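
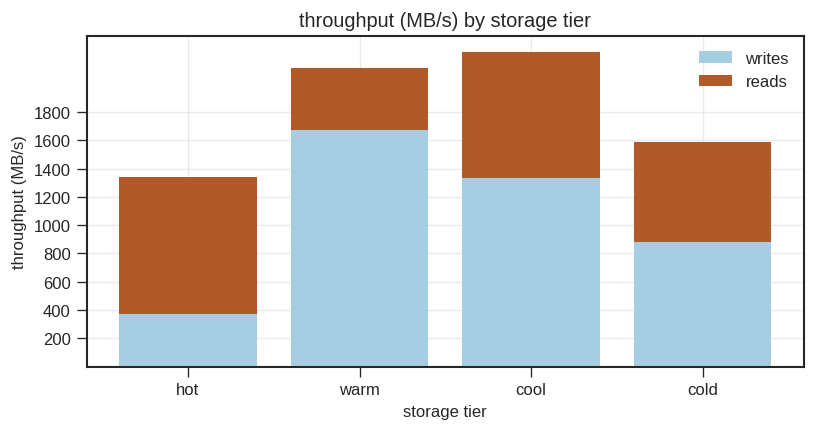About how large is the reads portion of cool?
reads top ≈ 2200, bottom ≈ 1400; segment ≈ 800.

≈ 800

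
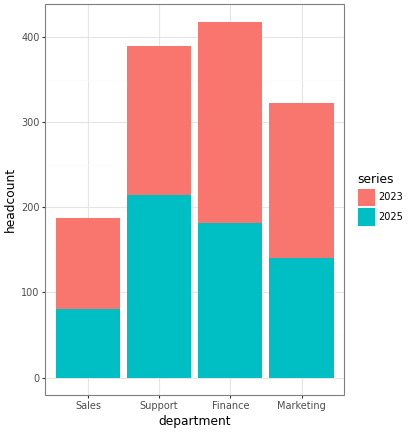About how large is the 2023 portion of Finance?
≈ 200

2023 top ≈ 400, bottom ≈ 200; segment ≈ 200.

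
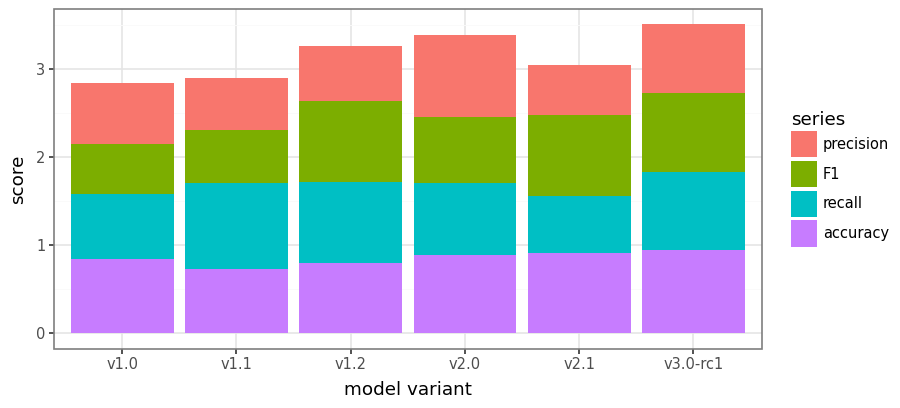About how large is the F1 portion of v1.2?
≈ 1.0

F1 top ≈ 2.5, bottom ≈ 1.5; segment ≈ 1.0.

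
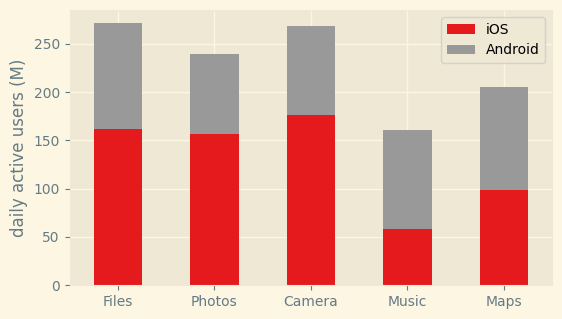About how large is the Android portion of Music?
≈ 100

Android top ≈ 150, bottom ≈ 50; segment ≈ 100.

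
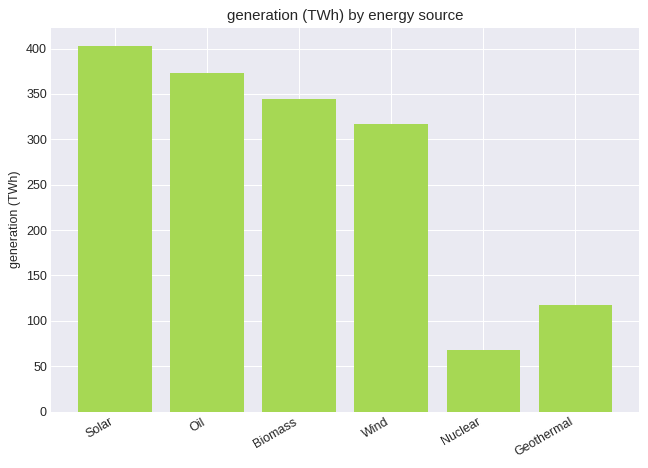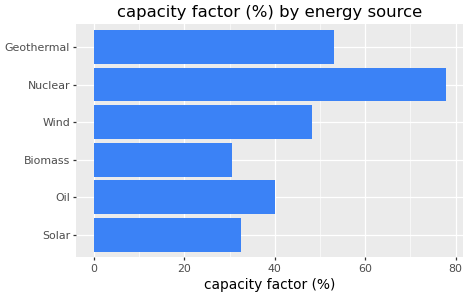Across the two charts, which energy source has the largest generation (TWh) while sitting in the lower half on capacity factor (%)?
Chart 2 median capacity factor (%) ≈ 40; below-median energy sources: Solar, Oil, Biomass. Among those, Solar has the highest generation (TWh) (≈ 400).

Solar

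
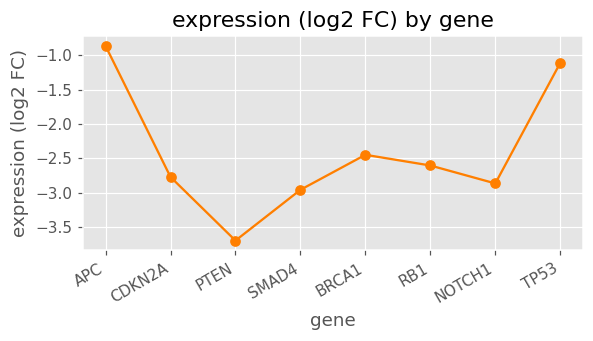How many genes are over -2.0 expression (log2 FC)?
2

Above -2.0: APC, TP53.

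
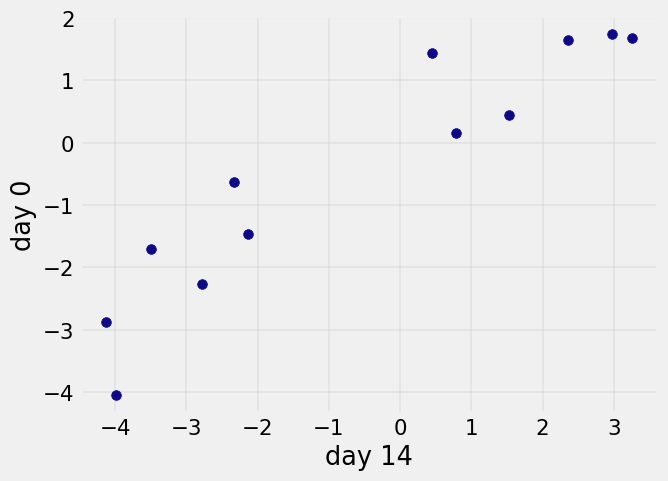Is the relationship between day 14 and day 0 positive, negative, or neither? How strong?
Points are positively correlated; strong (|r| ≈ 0.9).

positive, strong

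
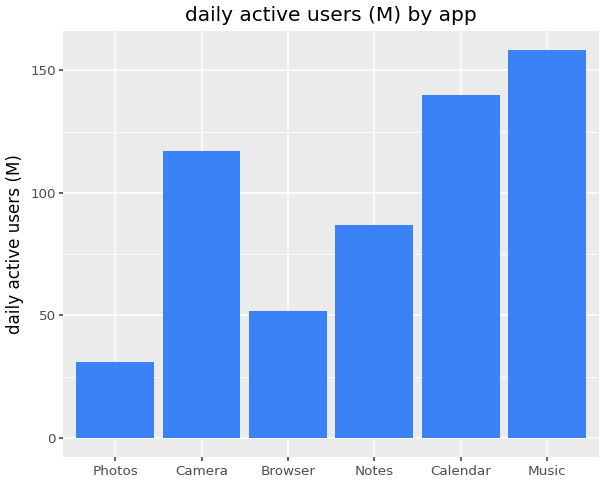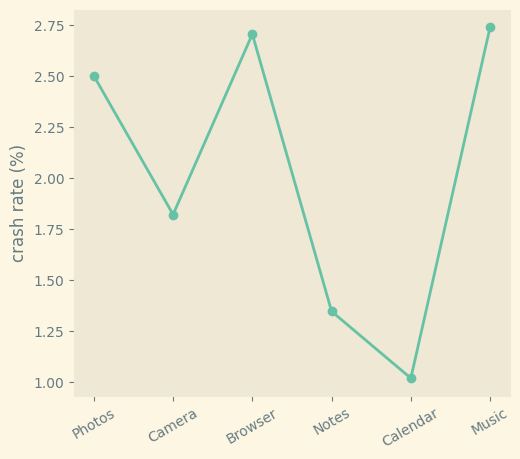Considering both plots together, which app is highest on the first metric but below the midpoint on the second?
Calendar

Chart 2 median crash rate (%) ≈ 2; below-median apps: Camera, Notes, Calendar. Among those, Calendar has the highest daily active users (M) (≈ 140).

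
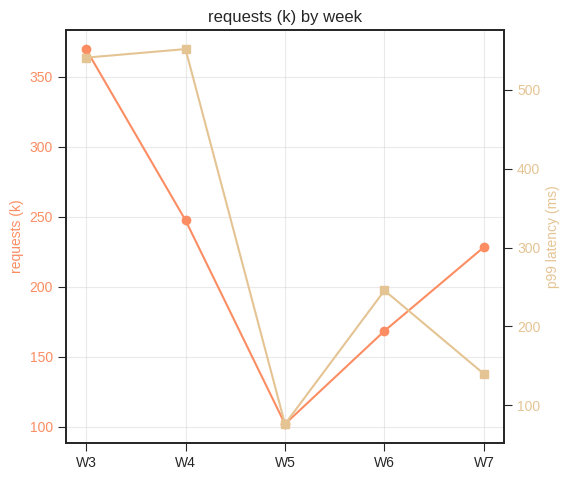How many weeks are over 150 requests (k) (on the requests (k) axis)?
4

Above 150: W3, W4, W6, W7.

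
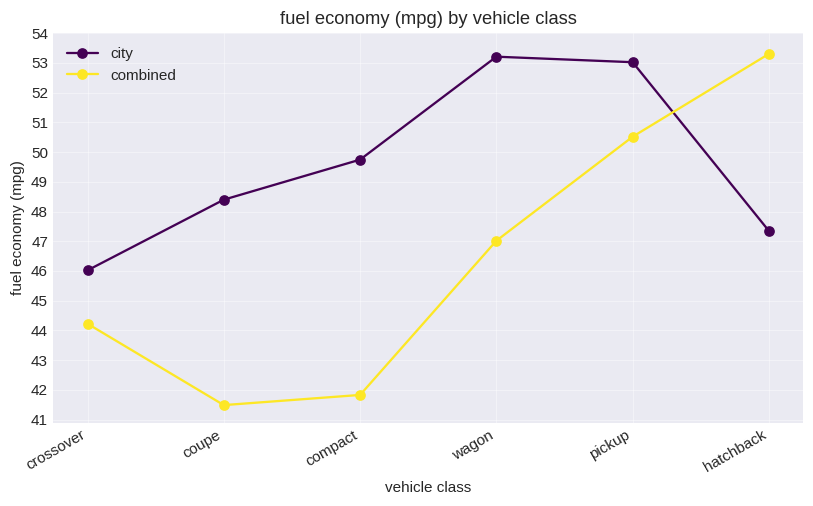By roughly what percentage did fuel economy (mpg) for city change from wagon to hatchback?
≈ -11.3%

wagon ≈ 53, hatchback ≈ 47; (47 − 53) / 53 ≈ -11.3%.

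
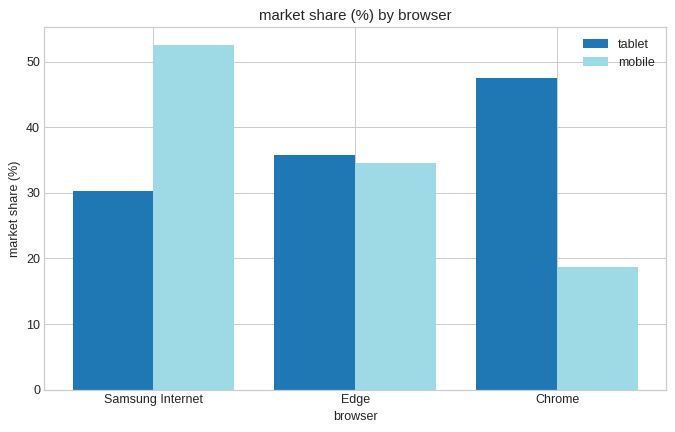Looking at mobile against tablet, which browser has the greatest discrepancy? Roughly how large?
Chrome, ≈ 30 %

Chrome: mobile ≈ 20, tablet ≈ 50 → gap ≈ 30. Next-largest (Samsung Internet) is only ≈ 25.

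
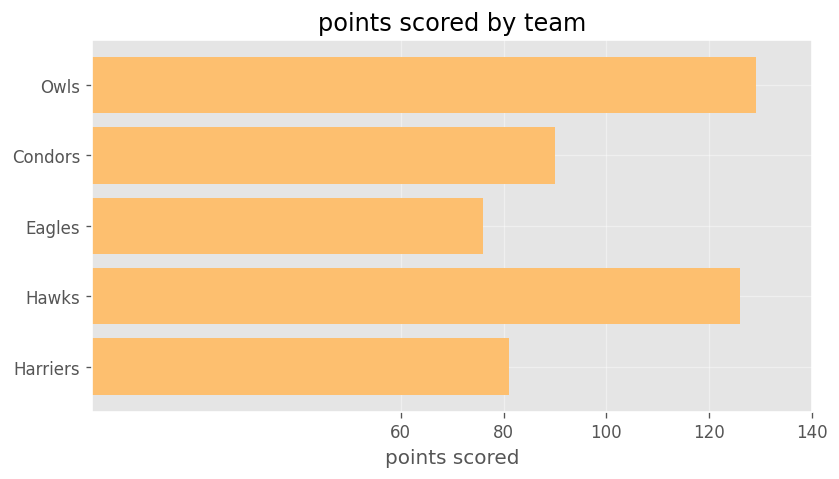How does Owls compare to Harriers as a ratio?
≈ 1.5×

Owls ≈ 120, Harriers ≈ 80; 120/80 ≈ 1.5.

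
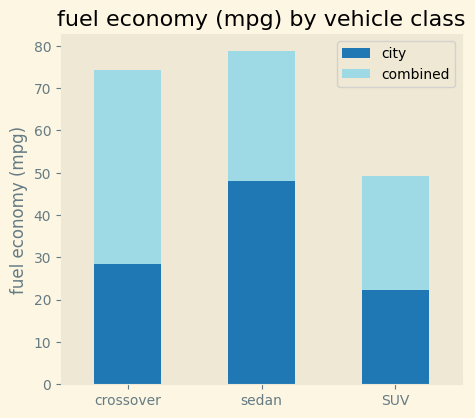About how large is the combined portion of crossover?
combined top ≈ 70, bottom ≈ 30; segment ≈ 40.

≈ 40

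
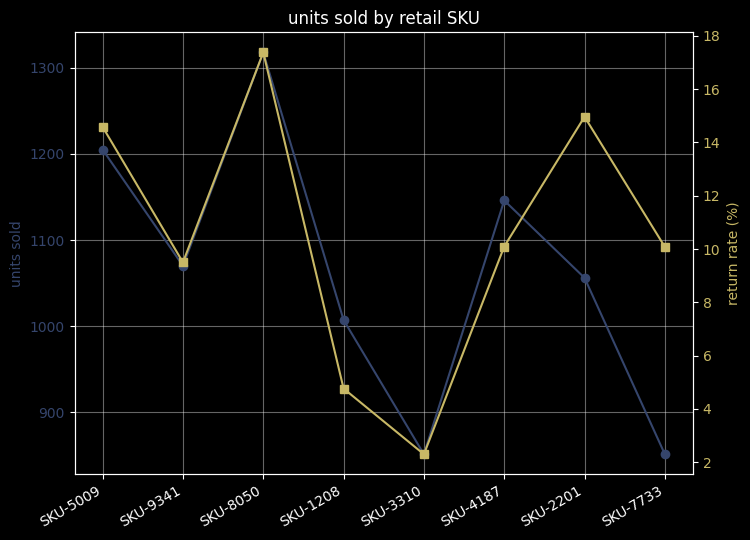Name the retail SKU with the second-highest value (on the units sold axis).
Top 3 (on the units sold axis): SKU-8050 ≈ 1300, SKU-5009 ≈ 1200, SKU-4187 ≈ 1150.

SKU-5009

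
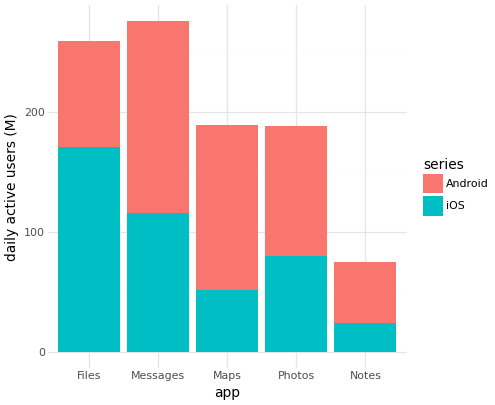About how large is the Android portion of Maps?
≈ 150

Android top ≈ 200, bottom ≈ 50; segment ≈ 150.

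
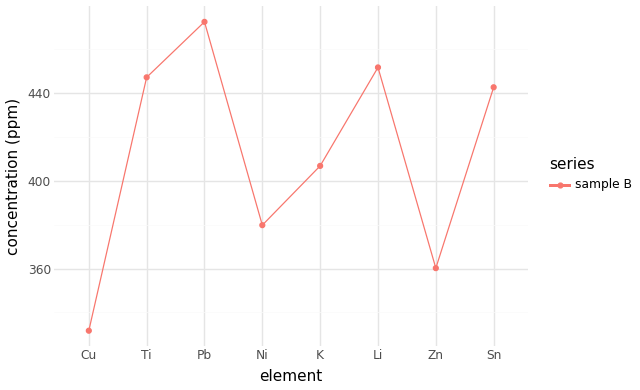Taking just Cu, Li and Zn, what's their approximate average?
(340 + 460 + 360) / 3 ≈ 387.

≈ 387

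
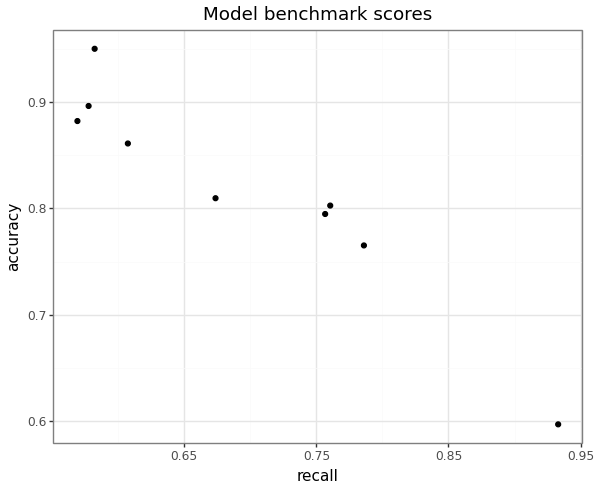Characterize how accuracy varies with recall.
negative, strong

Points are negatively correlated; strong (|r| ≈ 0.9).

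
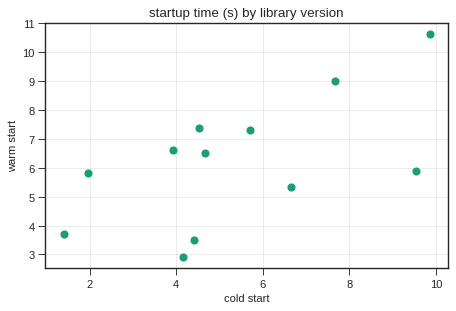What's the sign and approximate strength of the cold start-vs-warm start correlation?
positive, moderate

Points are positively correlated; moderate (|r| ≈ 0.6).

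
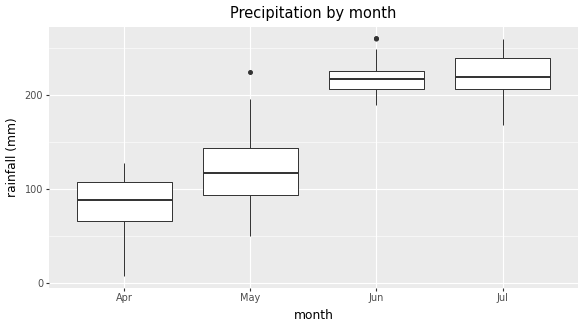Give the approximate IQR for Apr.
≈ 40

Q3 ≈ 100, Q1 ≈ 60; IQR ≈ 40.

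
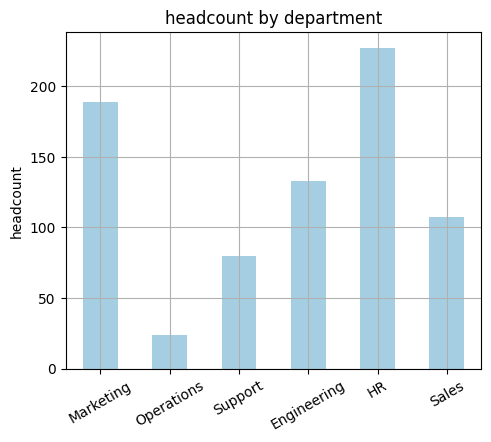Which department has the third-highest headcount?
Top 4: HR ≈ 220, Marketing ≈ 180, Engineering ≈ 140, Sales ≈ 100.

Engineering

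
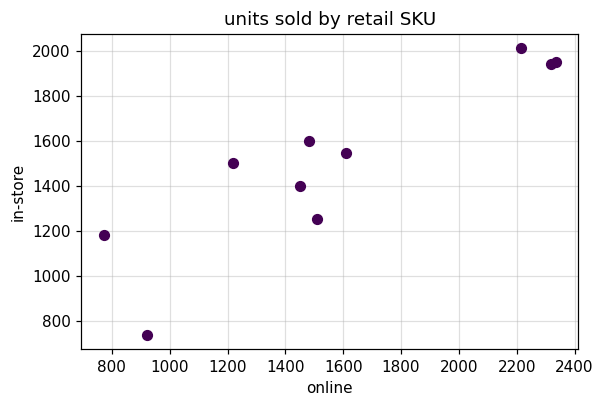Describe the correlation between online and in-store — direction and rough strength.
Points are positively correlated; strong (|r| ≈ 0.9).

positive, strong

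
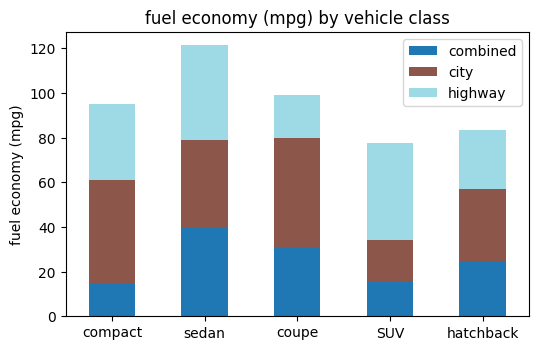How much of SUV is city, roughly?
city top ≈ 40, bottom ≈ 20; segment ≈ 20.

≈ 20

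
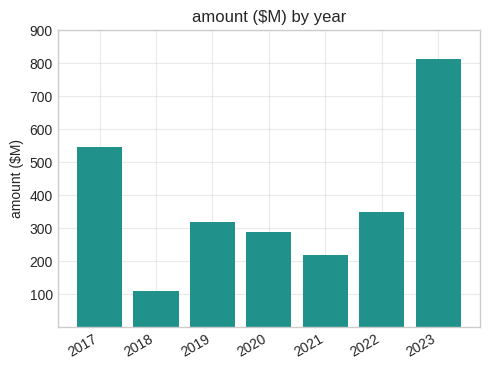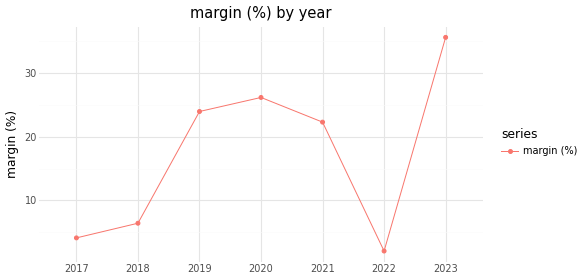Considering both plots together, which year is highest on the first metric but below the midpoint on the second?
2017

Chart 2 median margin (%) ≈ 20; below-median years: 2017, 2018, 2022. Among those, 2017 has the highest amount ($M) (≈ 500).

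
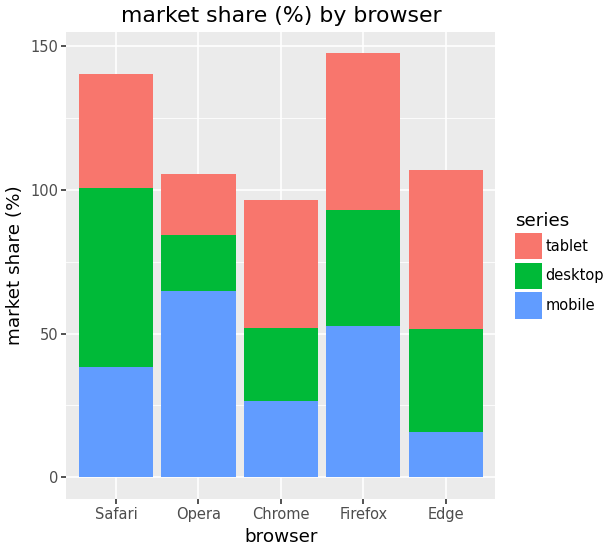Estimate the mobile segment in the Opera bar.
mobile top ≈ 60, bottom ≈ 0; segment ≈ 60.

≈ 60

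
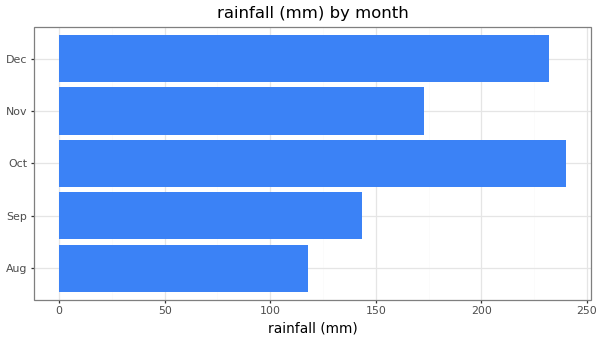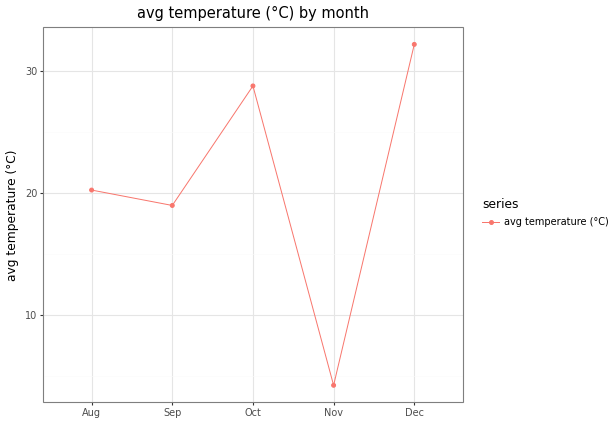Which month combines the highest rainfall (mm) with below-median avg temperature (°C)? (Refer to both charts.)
Chart 2 median avg temperature (°C) ≈ 20; below-median months: Sep, Nov. Among those, Nov has the highest rainfall (mm) (≈ 175).

Nov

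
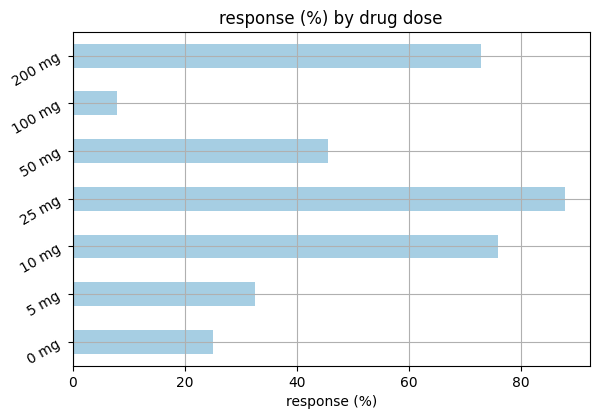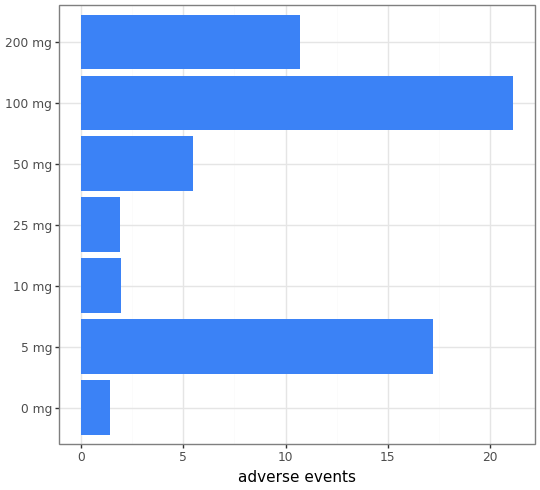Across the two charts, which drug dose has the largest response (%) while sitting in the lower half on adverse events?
Chart 2 median adverse events ≈ 6; below-median drug doses: 0 mg, 10 mg, 25 mg. Among those, 25 mg has the highest response (%) (≈ 90).

25 mg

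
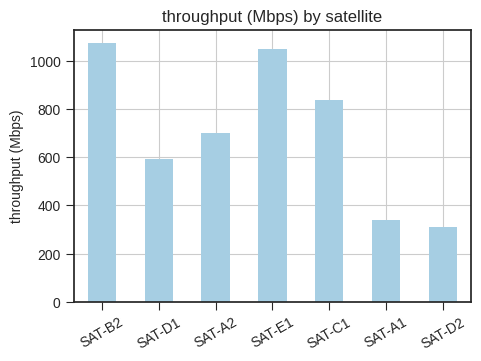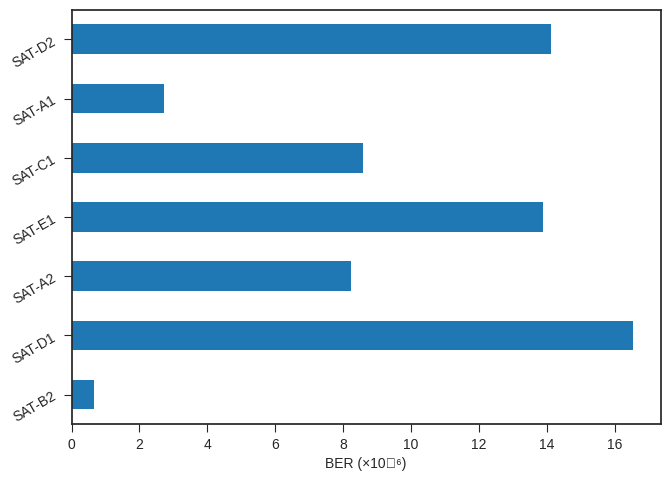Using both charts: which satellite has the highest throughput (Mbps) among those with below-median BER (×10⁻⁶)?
Chart 2 median BER (×10⁻⁶) ≈ 8; below-median satellites: SAT-B2, SAT-A2, SAT-A1. Among those, SAT-B2 has the highest throughput (Mbps) (≈ 1100).

SAT-B2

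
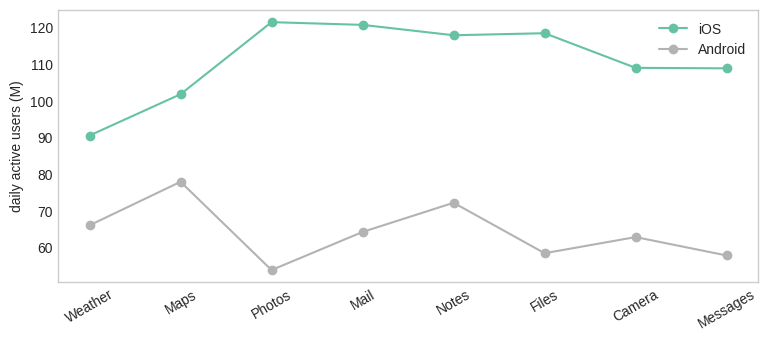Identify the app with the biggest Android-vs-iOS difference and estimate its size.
Photos: Android ≈ 50, iOS ≈ 120 → gap ≈ 70. Next-largest (Files) is only ≈ 60.

Photos, ≈ 70 M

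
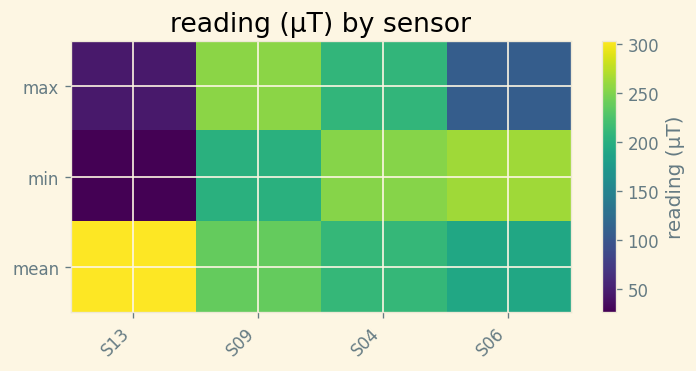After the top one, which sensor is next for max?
Top 3 for max: S09 ≈ 250, S04 ≈ 200, S06 ≈ 100.

S04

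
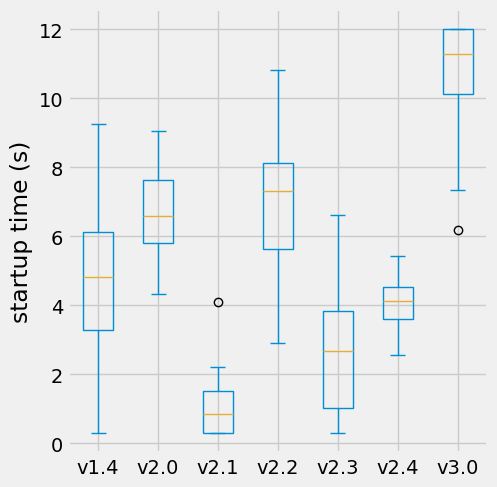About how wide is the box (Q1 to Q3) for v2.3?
Q3 ≈ 4, Q1 ≈ 1; IQR ≈ 3.

≈ 3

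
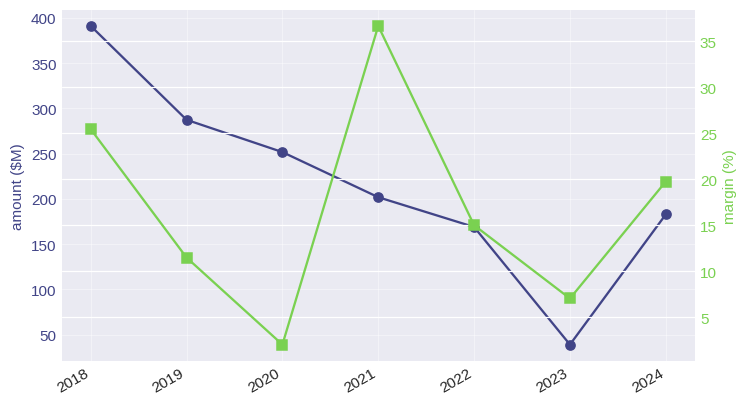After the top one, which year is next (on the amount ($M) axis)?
Top 3 (on the amount ($M) axis): 2018 ≈ 400, 2019 ≈ 300, 2020 ≈ 250.

2019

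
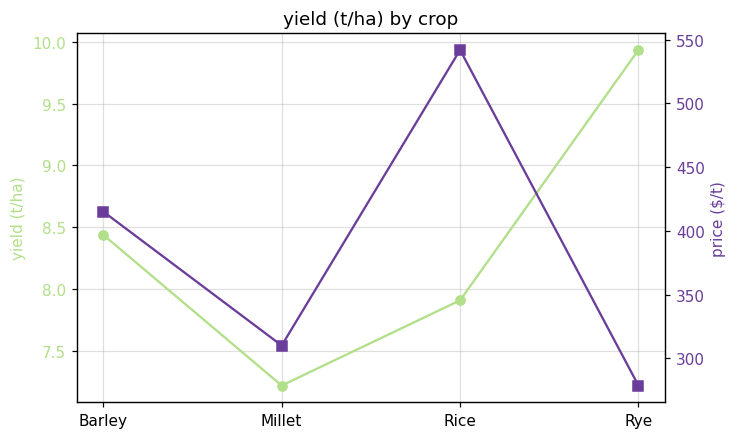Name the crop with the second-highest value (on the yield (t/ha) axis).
Barley

Top 3 (on the yield (t/ha) axis): Rye ≈ 10.0, Barley ≈ 8.5, Rice ≈ 8.0.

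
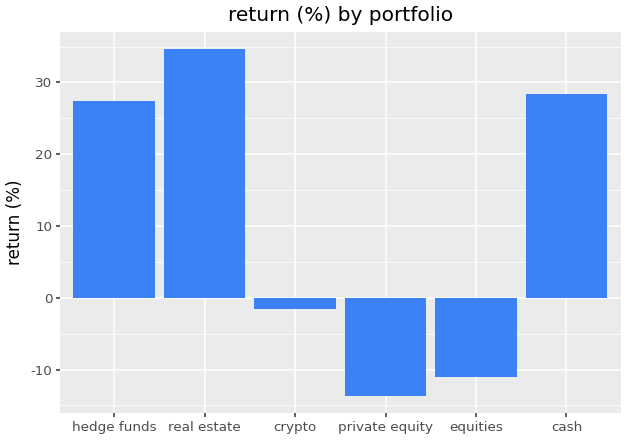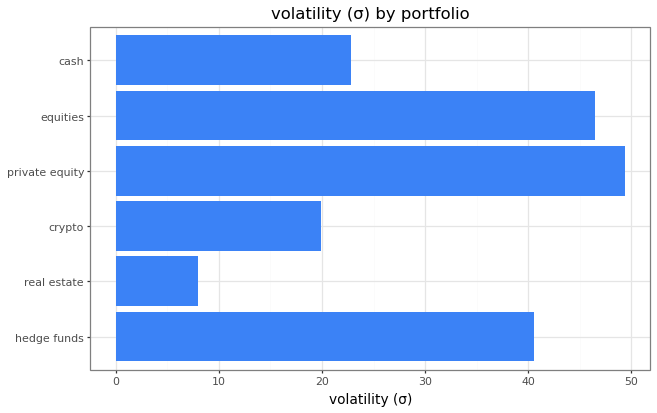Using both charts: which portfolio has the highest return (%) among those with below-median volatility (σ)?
Chart 2 median volatility (σ) ≈ 30; below-median portfolios: real estate, crypto, cash. Among those, real estate has the highest return (%) (≈ 35).

real estate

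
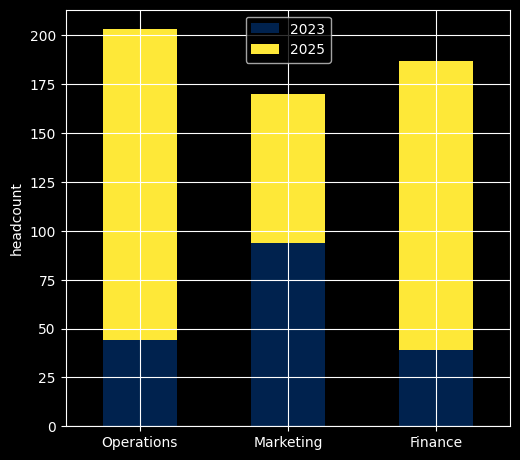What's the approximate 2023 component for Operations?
≈ 40

2023 top ≈ 40, bottom ≈ 0; segment ≈ 40.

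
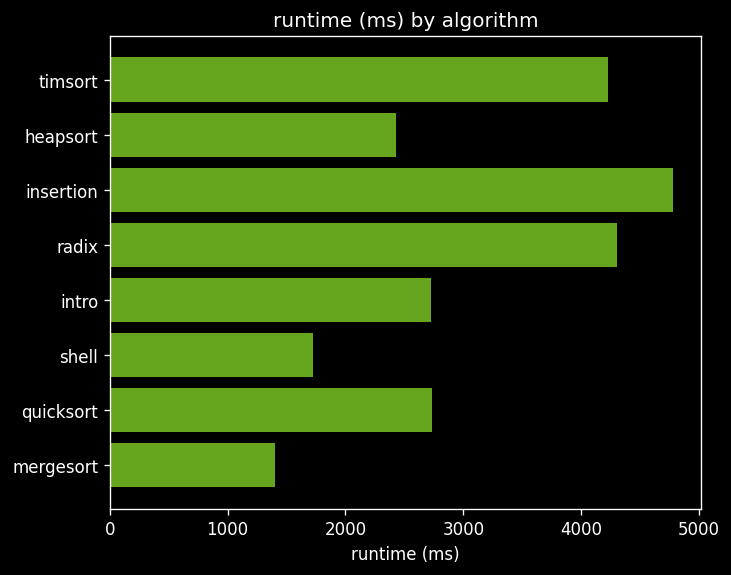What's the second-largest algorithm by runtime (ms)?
radix

Top 3: insertion ≈ 5000, radix ≈ 4500, timsort ≈ 4000.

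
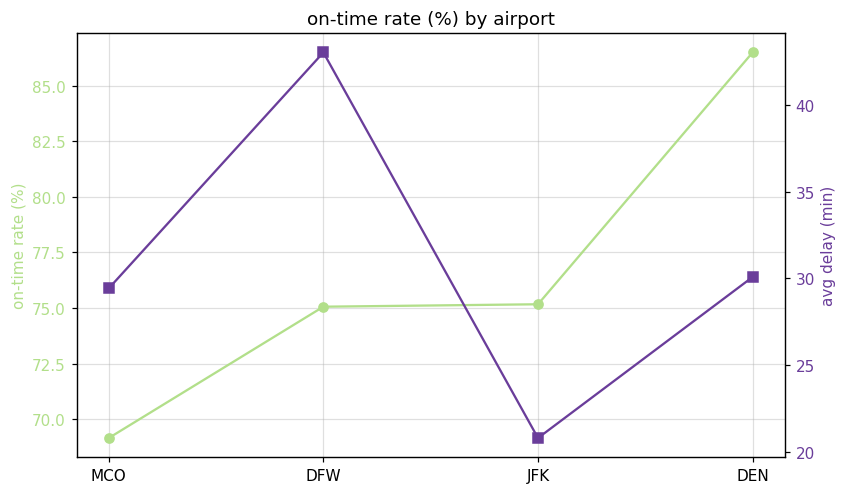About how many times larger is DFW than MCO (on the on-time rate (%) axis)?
DFW ≈ 76, MCO ≈ 70; 76/70 ≈ 1.09.

≈ 1.09×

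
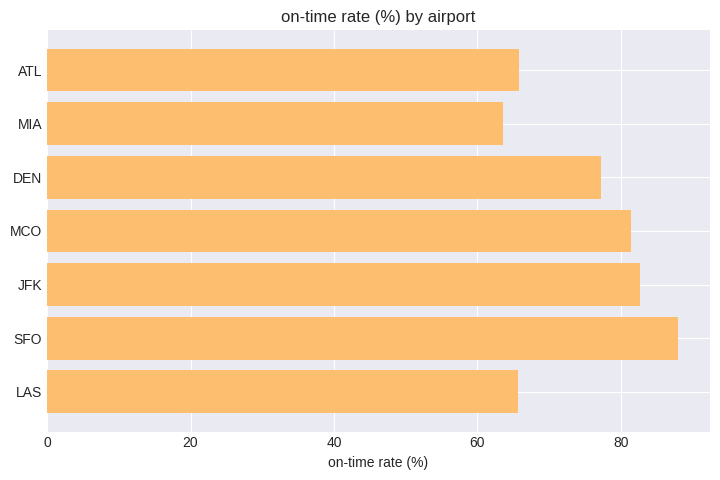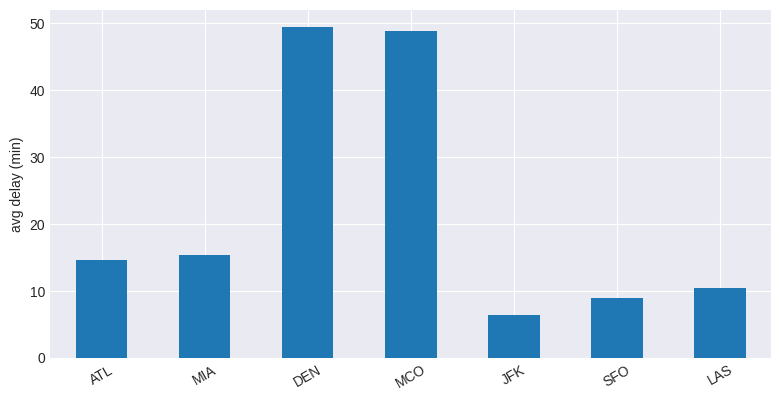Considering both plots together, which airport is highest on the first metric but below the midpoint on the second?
Chart 2 median avg delay (min) ≈ 15; below-median airports: JFK, SFO, LAS. Among those, SFO has the highest on-time rate (%) (≈ 90).

SFO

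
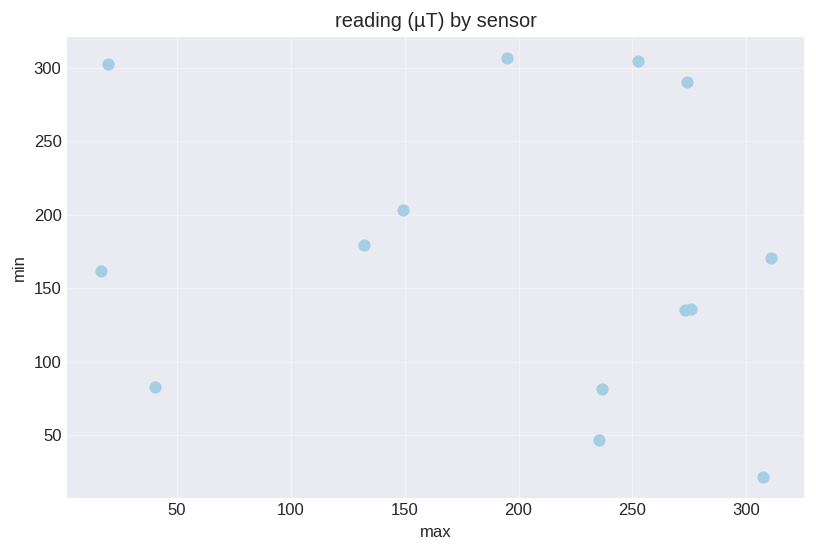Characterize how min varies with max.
no clear correlation

Points are roughly uncorrelated; weak (|r| ≈ 0.2).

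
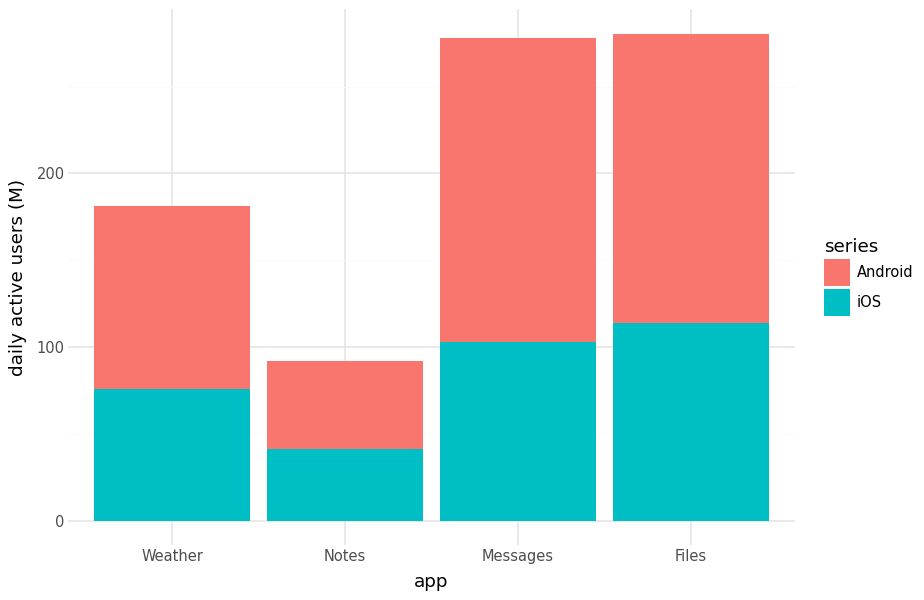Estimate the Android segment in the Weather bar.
≈ 100

Android top ≈ 175, bottom ≈ 75; segment ≈ 100.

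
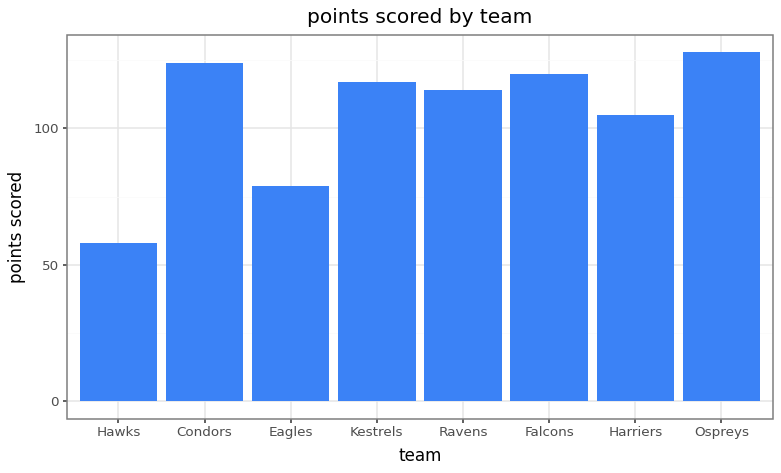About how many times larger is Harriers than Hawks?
Harriers ≈ 100, Hawks ≈ 60; 100/60 ≈ 1.67.

≈ 1.67×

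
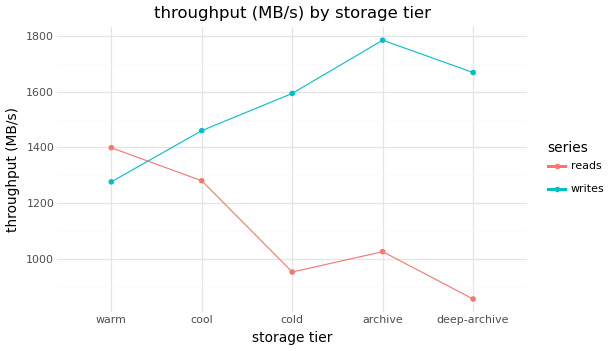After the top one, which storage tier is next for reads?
Top 3 for reads: warm ≈ 1400, cool ≈ 1300, archive ≈ 1000.

cool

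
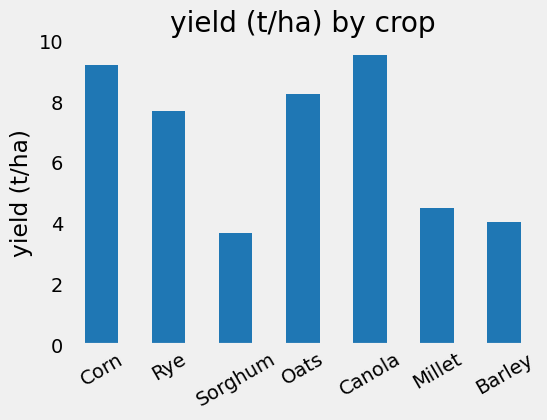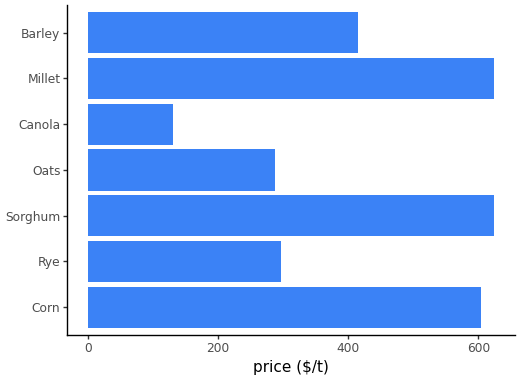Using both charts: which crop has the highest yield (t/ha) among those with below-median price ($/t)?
Canola

Chart 2 median price ($/t) ≈ 400; below-median crops: Rye, Oats, Canola. Among those, Canola has the highest yield (t/ha) (≈ 10).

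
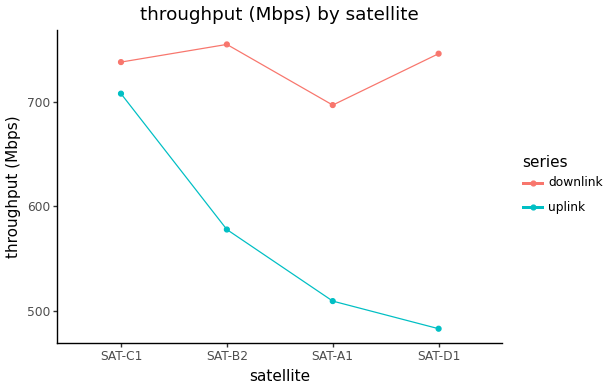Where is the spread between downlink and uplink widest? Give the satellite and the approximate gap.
SAT-D1: downlink ≈ 750, uplink ≈ 475 → gap ≈ 275. Next-largest (SAT-A1) is only ≈ 200.

SAT-D1, ≈ 275 Mbps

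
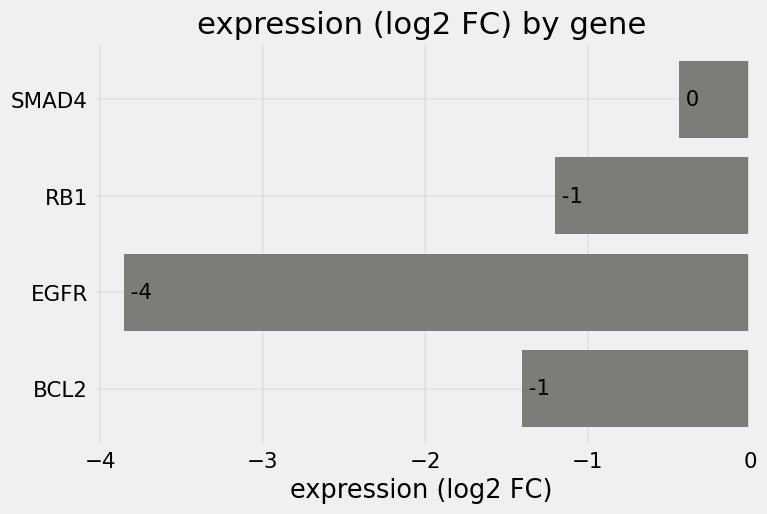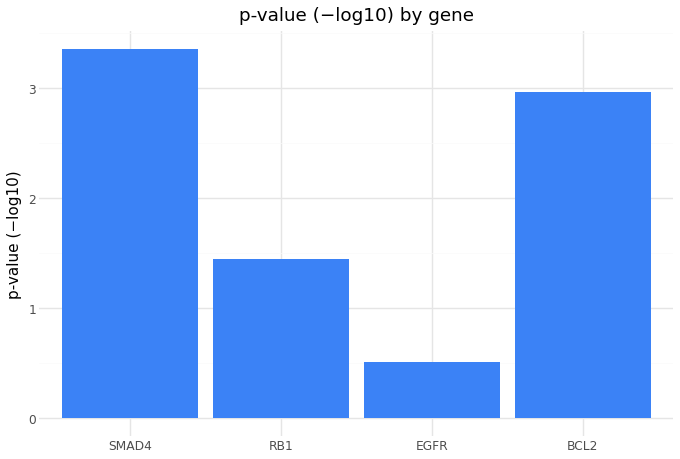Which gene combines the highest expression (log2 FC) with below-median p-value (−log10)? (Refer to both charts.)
Chart 2 median p-value (−log10) ≈ 2; below-median genes: RB1, EGFR. Among those, RB1 has the highest expression (log2 FC) (≈ -1).

RB1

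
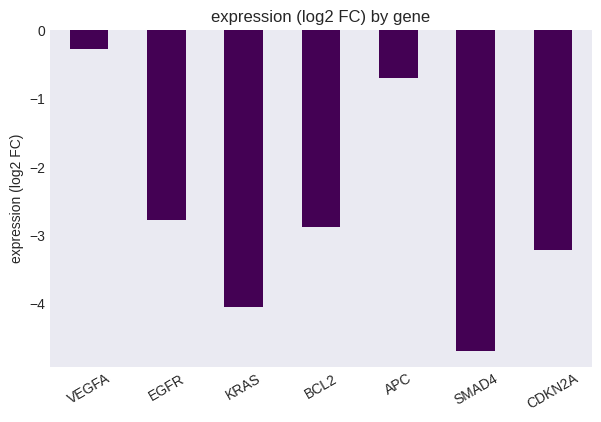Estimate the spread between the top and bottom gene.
Max VEGFA ≈ -0.5, min SMAD4 ≈ -4.5; range ≈ 4.0.

≈ 4.0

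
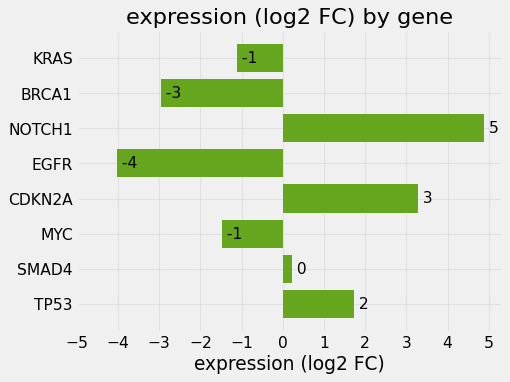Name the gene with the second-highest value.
CDKN2A

Top 3: NOTCH1 ≈ 5, CDKN2A ≈ 3, TP53 ≈ 2.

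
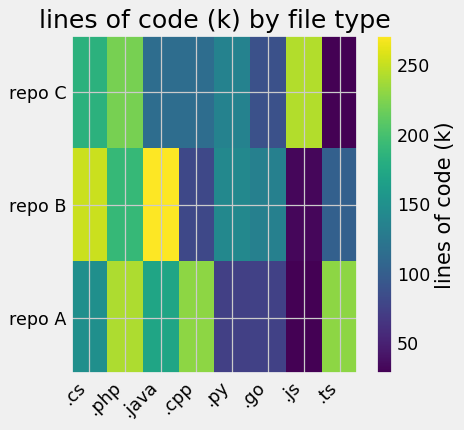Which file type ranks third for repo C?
.cs

Top 4 for repo C: .js ≈ 250, .php ≈ 225, .cs ≈ 175, .py ≈ 125.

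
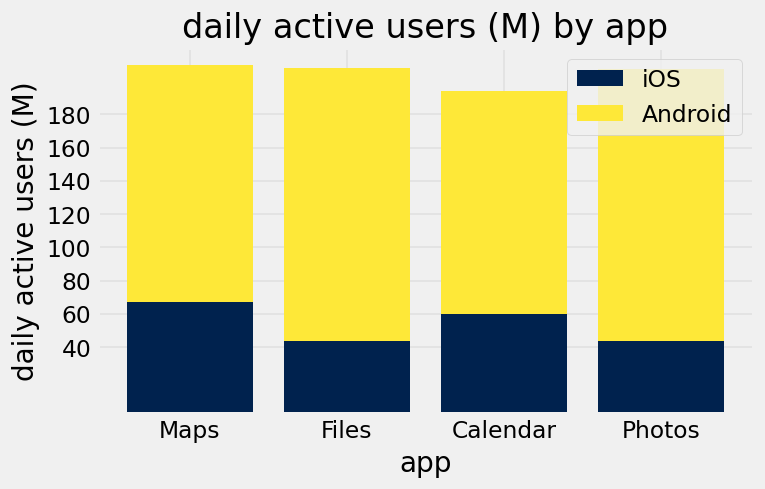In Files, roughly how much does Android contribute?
≈ 160

Android top ≈ 200, bottom ≈ 40; segment ≈ 160.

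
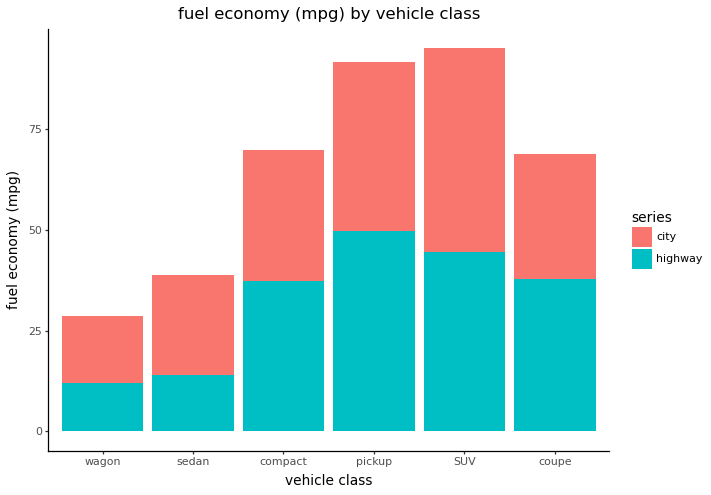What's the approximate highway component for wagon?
≈ 10

highway top ≈ 10, bottom ≈ 0; segment ≈ 10.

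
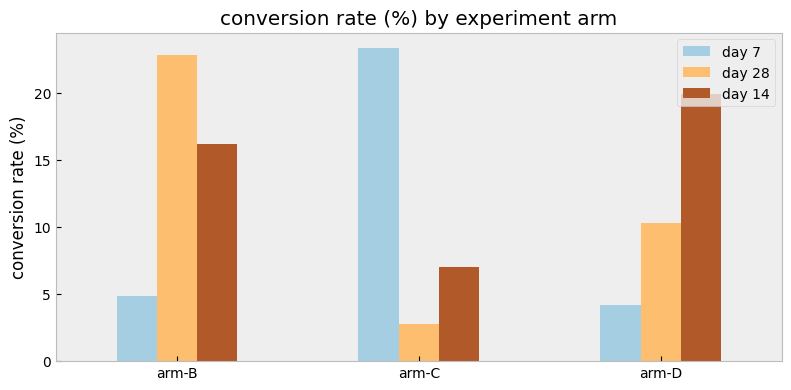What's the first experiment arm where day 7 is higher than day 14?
arm-B: day 7 ≈ 4 vs day 14 ≈ 16 (not yet); arm-C: day 7 ≈ 24 vs day 14 ≈ 8 (first crossover).

arm-C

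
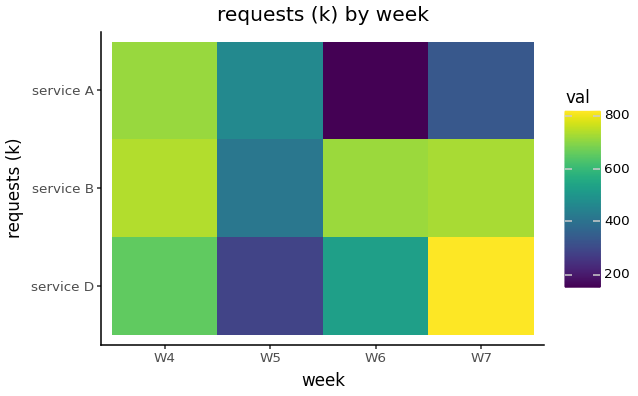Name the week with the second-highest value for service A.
W5

Top 3 for service A: W4 ≈ 700, W5 ≈ 500, W7 ≈ 300.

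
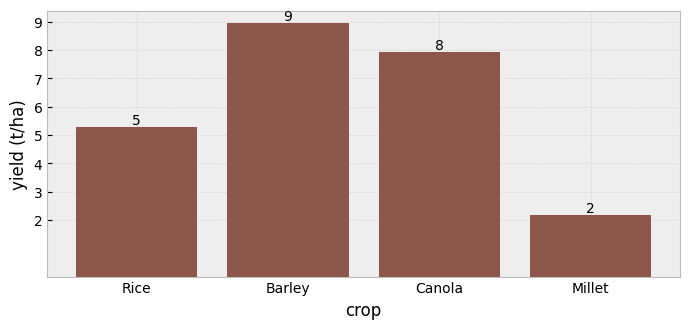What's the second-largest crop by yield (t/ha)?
Canola

Top 3: Barley ≈ 9, Canola ≈ 8, Rice ≈ 5.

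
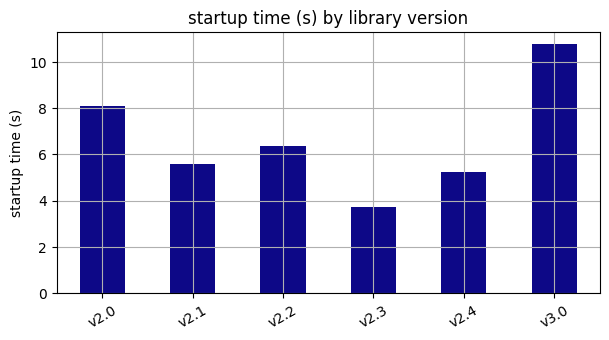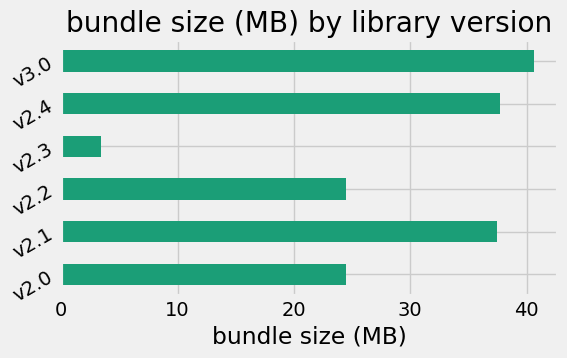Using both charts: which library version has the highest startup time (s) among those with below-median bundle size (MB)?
v2.0

Chart 2 median bundle size (MB) ≈ 30; below-median library versions: v2.0, v2.2, v2.3. Among those, v2.0 has the highest startup time (s) (≈ 8).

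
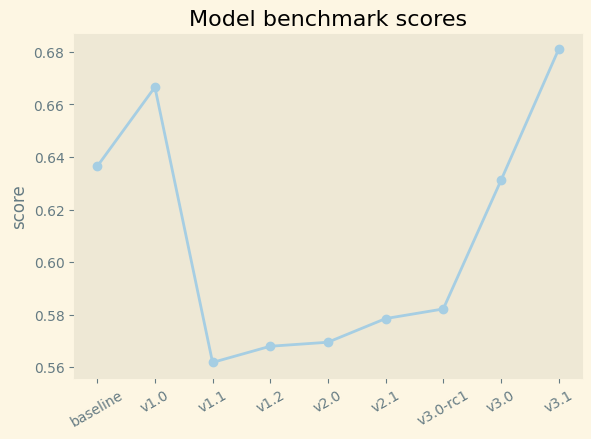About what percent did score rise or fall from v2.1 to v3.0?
≈ +8.6%

v2.1 ≈ 0.58, v3.0 ≈ 0.63; (0.63 − 0.58) / 0.58 ≈ +8.6%.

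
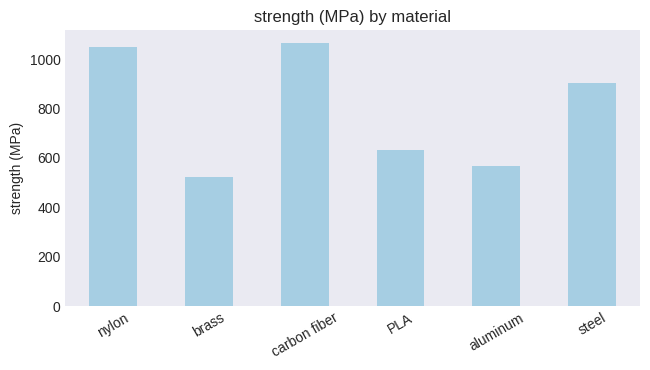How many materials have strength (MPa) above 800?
3

Above 800: nylon, carbon fiber, steel.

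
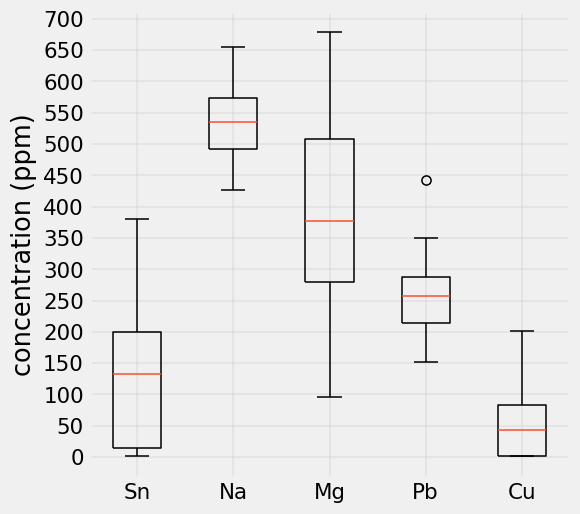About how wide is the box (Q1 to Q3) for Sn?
≈ 200

Q3 ≈ 200, Q1 ≈ 0; IQR ≈ 200.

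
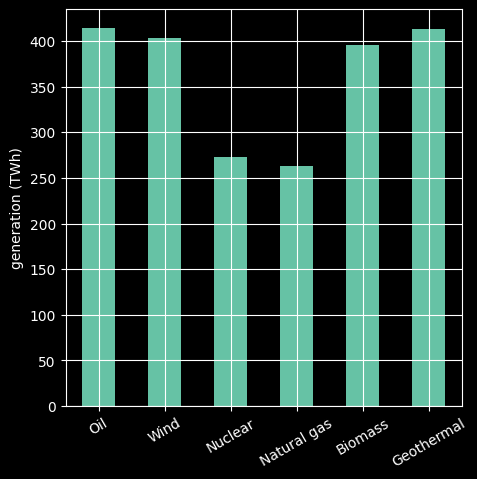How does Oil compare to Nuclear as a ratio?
≈ 1.6×

Oil ≈ 400, Nuclear ≈ 250; 400/250 ≈ 1.6.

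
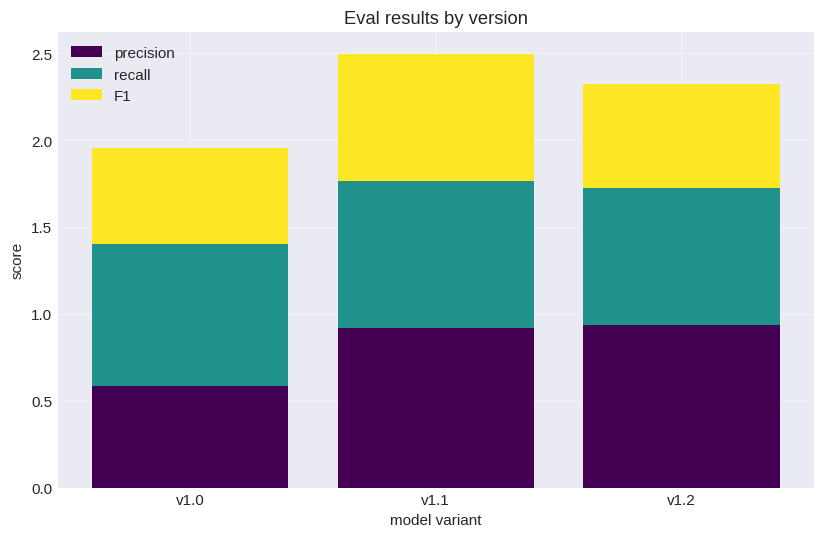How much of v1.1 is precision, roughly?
≈ 1.0

precision top ≈ 1.0, bottom ≈ 0.0; segment ≈ 1.0.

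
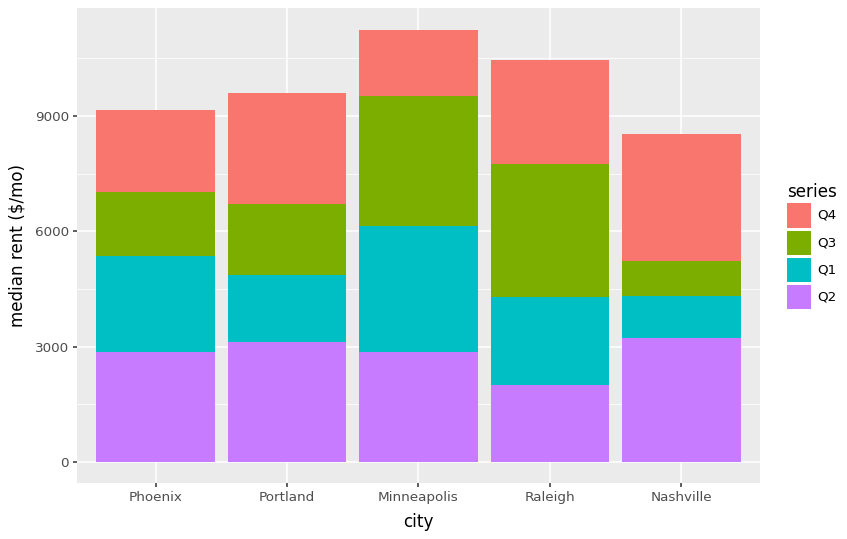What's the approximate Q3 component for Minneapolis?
Q3 top ≈ 10000, bottom ≈ 6000; segment ≈ 4000.

≈ 4000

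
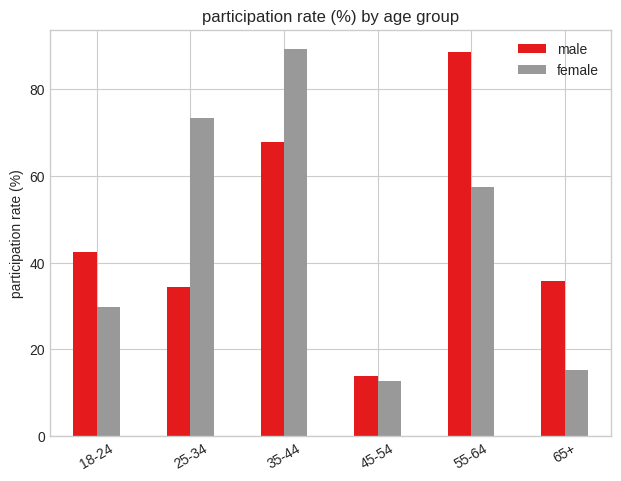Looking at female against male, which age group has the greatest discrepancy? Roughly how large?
25-34, ≈ 40 %

25-34: female ≈ 70, male ≈ 30 → gap ≈ 40. Next-largest (55-64) is only ≈ 30.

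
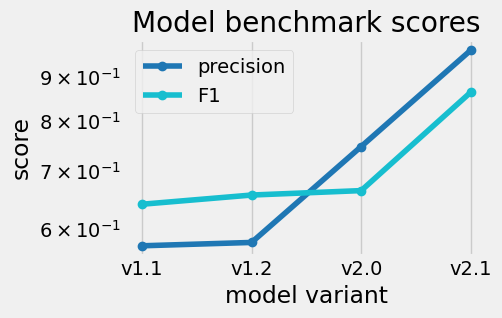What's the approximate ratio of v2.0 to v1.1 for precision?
≈ 1.36×

v2.0 ≈ 0.75, v1.1 ≈ 0.55; 0.75/0.55 ≈ 1.36.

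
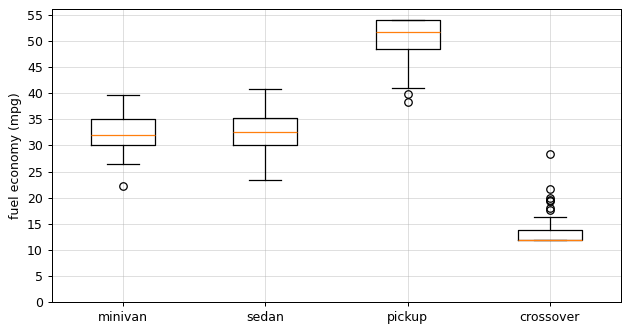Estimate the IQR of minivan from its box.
Q3 ≈ 35, Q1 ≈ 30; IQR ≈ 5.

≈ 5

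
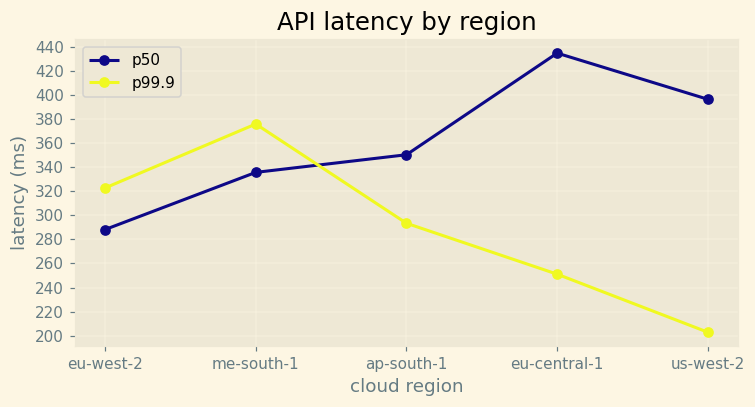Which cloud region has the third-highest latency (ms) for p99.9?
Top 4 for p99.9: me-south-1 ≈ 380, eu-west-2 ≈ 320, ap-south-1 ≈ 300, eu-central-1 ≈ 260.

ap-south-1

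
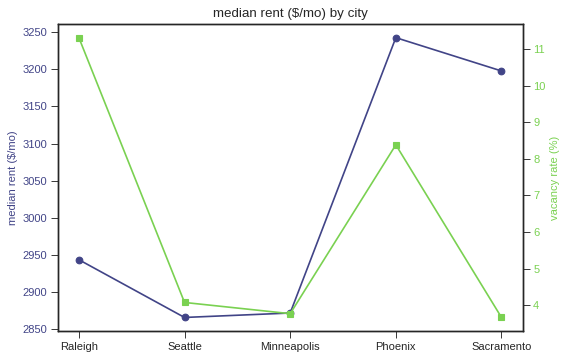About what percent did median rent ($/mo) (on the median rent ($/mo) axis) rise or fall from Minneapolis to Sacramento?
≈ +12.3%

Minneapolis ≈ 2850, Sacramento ≈ 3200; (3200 − 2850) / 2850 ≈ +12.3%.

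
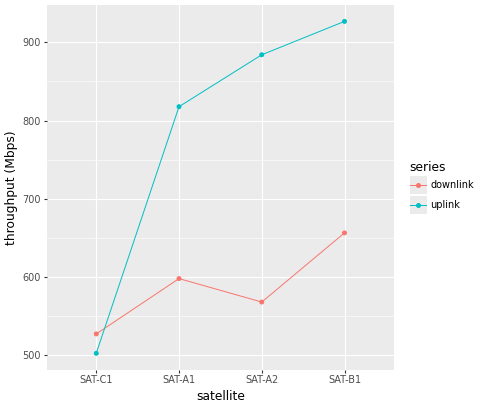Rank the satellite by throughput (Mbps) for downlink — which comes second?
SAT-A1

Top 3 for downlink: SAT-B1 ≈ 650, SAT-A1 ≈ 600, SAT-A2 ≈ 550.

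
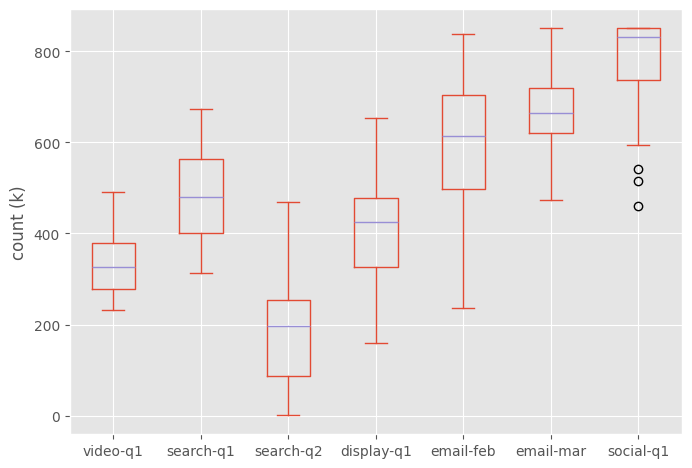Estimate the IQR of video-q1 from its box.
≈ 100

Q3 ≈ 400, Q1 ≈ 300; IQR ≈ 100.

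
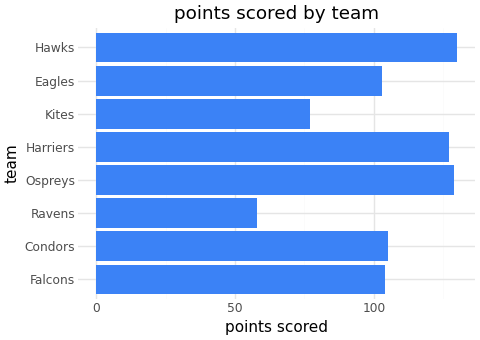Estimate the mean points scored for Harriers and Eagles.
(120 + 100) / 2 ≈ 110.

≈ 110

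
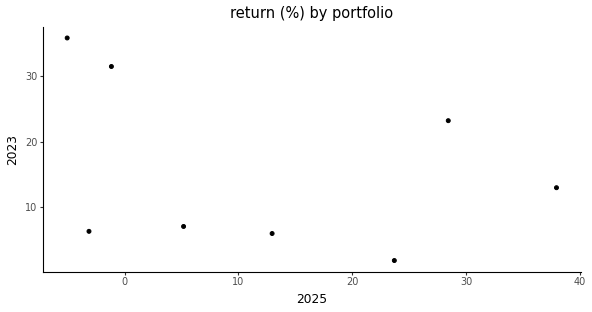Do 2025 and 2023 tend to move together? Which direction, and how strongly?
negative, weak

Points are negatively correlated; weak (|r| ≈ 0.3).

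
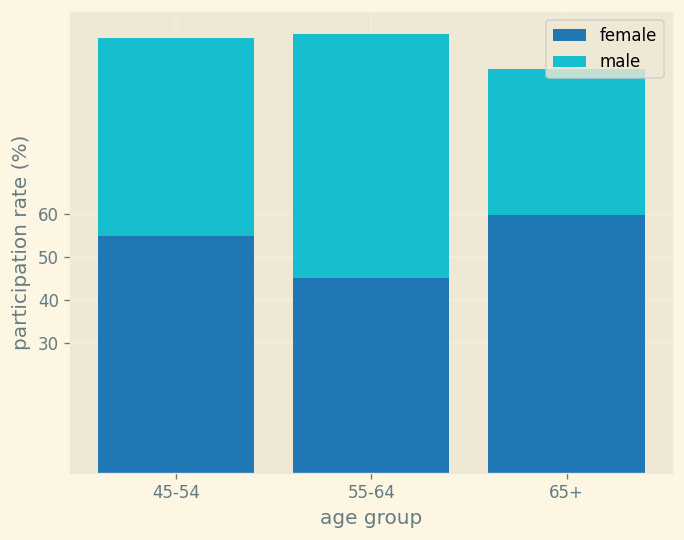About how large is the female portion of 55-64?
≈ 50

female top ≈ 50, bottom ≈ 0; segment ≈ 50.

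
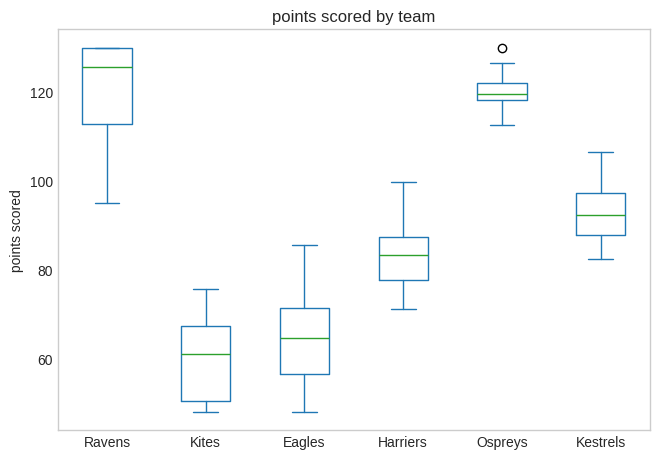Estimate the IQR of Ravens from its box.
Q3 ≈ 130, Q1 ≈ 110; IQR ≈ 20.

≈ 20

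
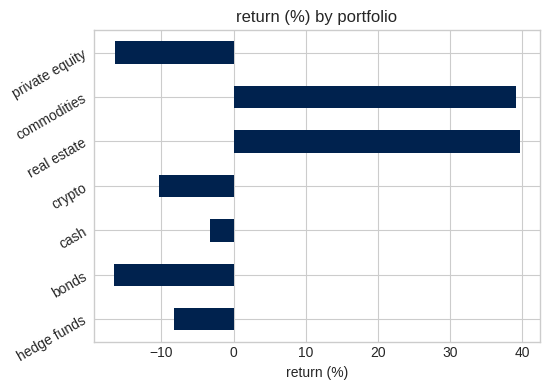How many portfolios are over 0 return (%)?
Above 0: real estate, commodities.

2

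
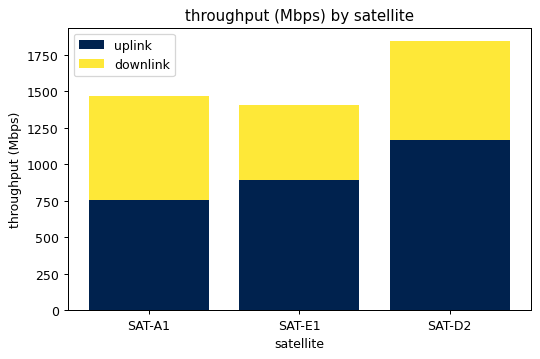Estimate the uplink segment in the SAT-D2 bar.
uplink top ≈ 1200, bottom ≈ 0; segment ≈ 1200.

≈ 1200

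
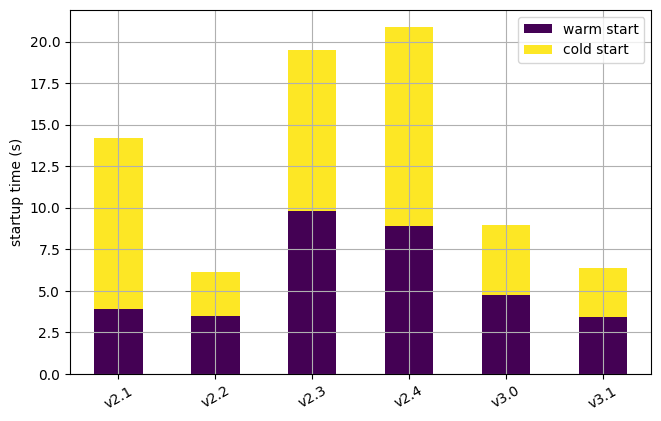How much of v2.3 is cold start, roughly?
≈ 10

cold start top ≈ 20, bottom ≈ 10; segment ≈ 10.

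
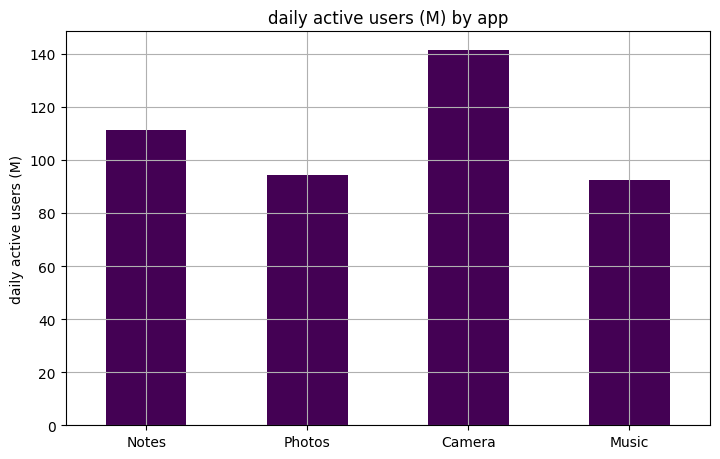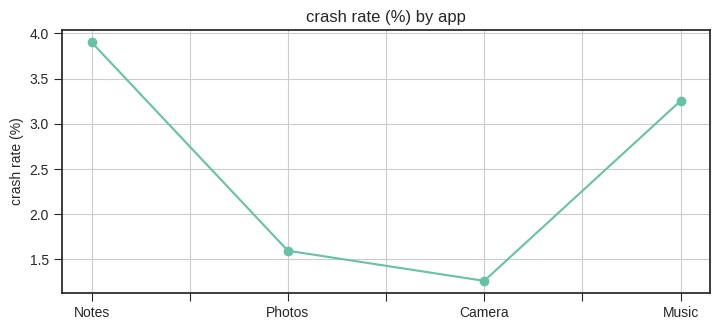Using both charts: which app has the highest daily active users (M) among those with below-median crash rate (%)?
Camera

Chart 2 median crash rate (%) ≈ 2.5; below-median apps: Photos, Camera. Among those, Camera has the highest daily active users (M) (≈ 140).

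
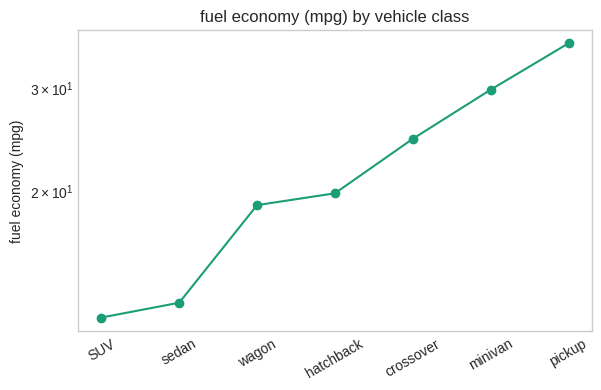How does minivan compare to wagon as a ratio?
≈ 1.67×

minivan ≈ 30, wagon ≈ 18; 30/18 ≈ 1.67.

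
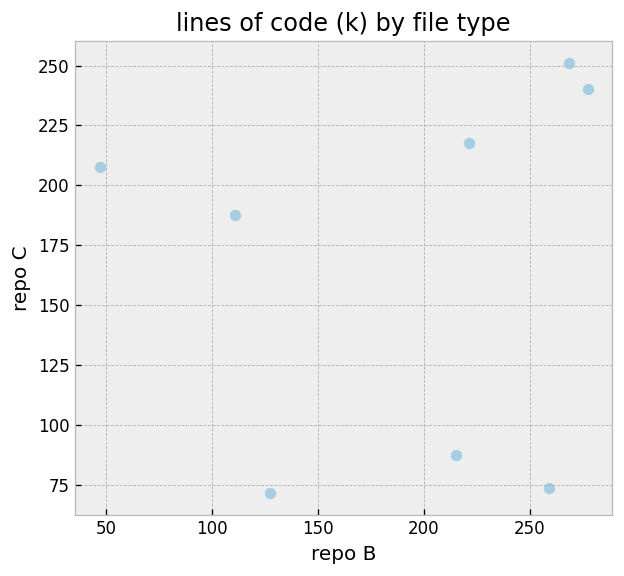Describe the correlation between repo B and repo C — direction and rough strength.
no clear correlation

Points are roughly uncorrelated; weak (|r| ≈ 0.1).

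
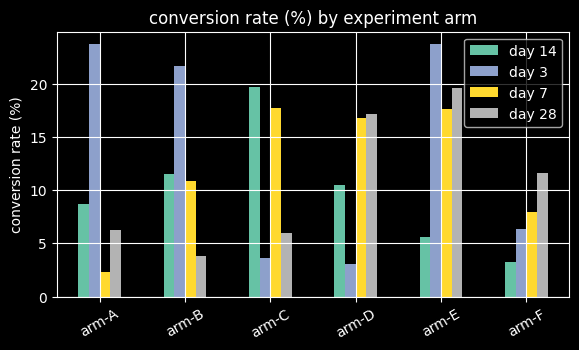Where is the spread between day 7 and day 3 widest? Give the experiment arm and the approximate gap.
arm-A, ≈ 22 %

arm-A: day 7 ≈ 2, day 3 ≈ 24 → gap ≈ 22. Next-largest (arm-C) is only ≈ 14.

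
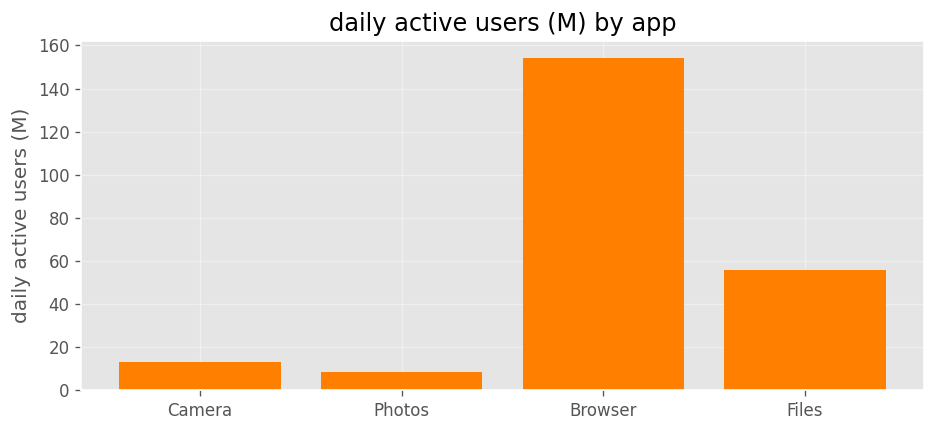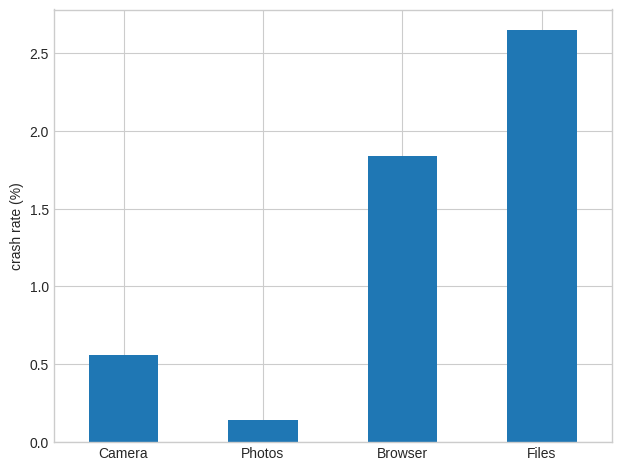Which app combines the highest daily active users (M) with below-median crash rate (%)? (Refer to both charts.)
Camera

Chart 2 median crash rate (%) ≈ 1; below-median apps: Camera, Photos. Among those, Camera has the highest daily active users (M) (≈ 20).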